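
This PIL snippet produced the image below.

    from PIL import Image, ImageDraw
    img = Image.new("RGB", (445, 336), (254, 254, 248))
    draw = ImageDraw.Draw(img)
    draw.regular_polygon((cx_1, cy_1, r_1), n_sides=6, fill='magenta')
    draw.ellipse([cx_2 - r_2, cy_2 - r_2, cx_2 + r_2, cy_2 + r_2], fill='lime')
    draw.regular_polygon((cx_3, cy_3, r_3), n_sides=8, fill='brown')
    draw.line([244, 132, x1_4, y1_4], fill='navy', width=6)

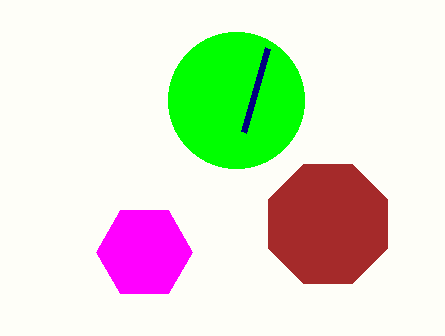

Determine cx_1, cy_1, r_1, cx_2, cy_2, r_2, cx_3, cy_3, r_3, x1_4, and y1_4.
cx_1 = 144; cy_1 = 252; r_1 = 48; cx_2 = 236; cy_2 = 100; r_2 = 68; cx_3 = 328; cy_3 = 224; r_3 = 64; x1_4 = 268; y1_4 = 48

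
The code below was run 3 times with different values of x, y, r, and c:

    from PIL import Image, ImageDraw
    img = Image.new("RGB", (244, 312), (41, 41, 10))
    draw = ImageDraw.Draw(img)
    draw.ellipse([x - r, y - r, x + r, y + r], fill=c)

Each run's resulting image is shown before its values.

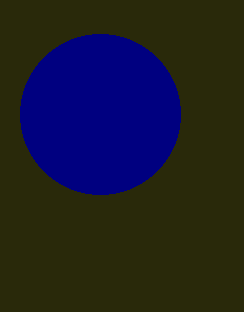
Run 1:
x = 100
y = 114
r = 80
c = 'navy'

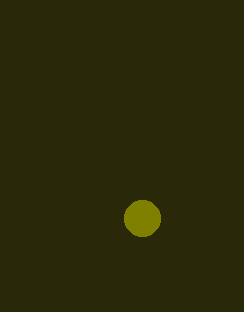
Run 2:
x = 142
y = 218
r = 18
c = 'olive'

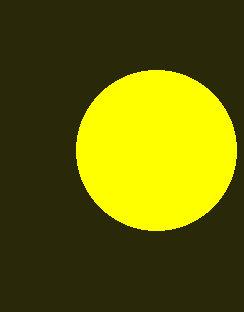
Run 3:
x = 156; y = 150; r = 80; c = 'yellow'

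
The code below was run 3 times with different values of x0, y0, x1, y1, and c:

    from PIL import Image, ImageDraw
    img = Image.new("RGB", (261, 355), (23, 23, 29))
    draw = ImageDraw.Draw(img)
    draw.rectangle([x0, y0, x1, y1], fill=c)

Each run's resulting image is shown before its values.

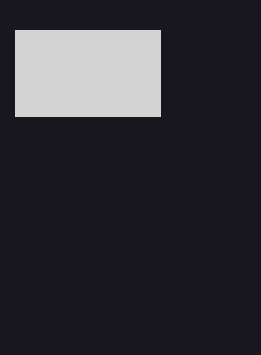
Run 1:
x0 = 15; y0 = 30; x1 = 160; y1 = 116; c = 'lightgray'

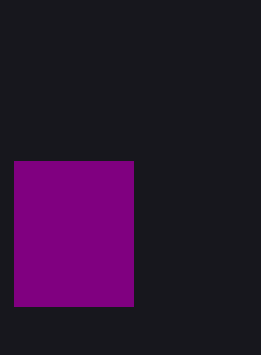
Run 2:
x0 = 14
y0 = 161
x1 = 133
y1 = 306
c = 'purple'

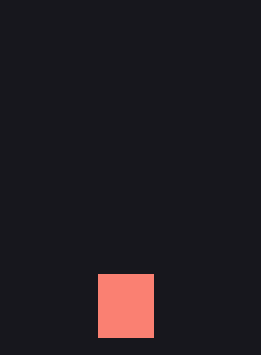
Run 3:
x0 = 98
y0 = 274
x1 = 153
y1 = 337
c = 'salmon'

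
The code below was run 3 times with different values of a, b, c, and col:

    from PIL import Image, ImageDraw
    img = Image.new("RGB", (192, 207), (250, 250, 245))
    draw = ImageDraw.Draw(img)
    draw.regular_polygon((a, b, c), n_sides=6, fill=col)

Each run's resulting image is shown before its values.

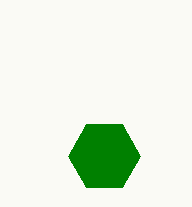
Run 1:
a = 104
b = 156
c = 36
col = 'green'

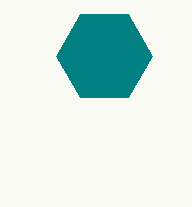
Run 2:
a = 104; b = 56; c = 48; col = 'teal'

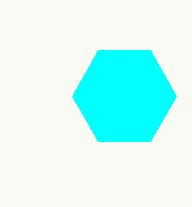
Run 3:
a = 124, b = 96, c = 52, col = 'cyan'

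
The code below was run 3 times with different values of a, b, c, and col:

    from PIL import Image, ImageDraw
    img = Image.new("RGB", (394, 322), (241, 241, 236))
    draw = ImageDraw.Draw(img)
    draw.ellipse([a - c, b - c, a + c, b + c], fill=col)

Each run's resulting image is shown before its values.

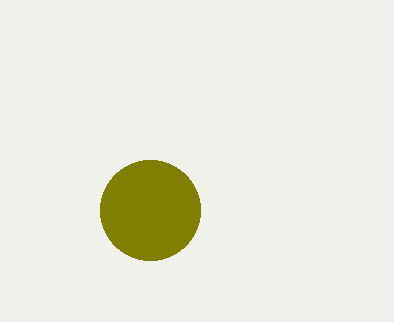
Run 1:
a = 150
b = 210
c = 50
col = 'olive'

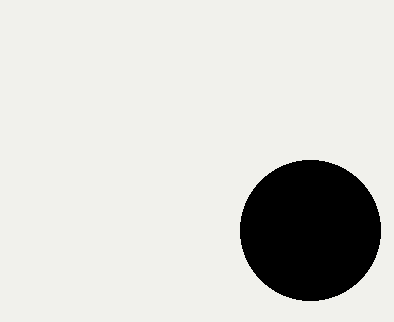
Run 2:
a = 310, b = 230, c = 70, col = 'black'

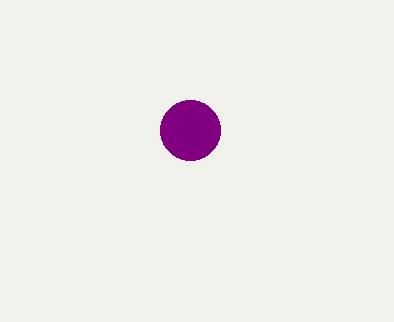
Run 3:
a = 190
b = 130
c = 30
col = 'purple'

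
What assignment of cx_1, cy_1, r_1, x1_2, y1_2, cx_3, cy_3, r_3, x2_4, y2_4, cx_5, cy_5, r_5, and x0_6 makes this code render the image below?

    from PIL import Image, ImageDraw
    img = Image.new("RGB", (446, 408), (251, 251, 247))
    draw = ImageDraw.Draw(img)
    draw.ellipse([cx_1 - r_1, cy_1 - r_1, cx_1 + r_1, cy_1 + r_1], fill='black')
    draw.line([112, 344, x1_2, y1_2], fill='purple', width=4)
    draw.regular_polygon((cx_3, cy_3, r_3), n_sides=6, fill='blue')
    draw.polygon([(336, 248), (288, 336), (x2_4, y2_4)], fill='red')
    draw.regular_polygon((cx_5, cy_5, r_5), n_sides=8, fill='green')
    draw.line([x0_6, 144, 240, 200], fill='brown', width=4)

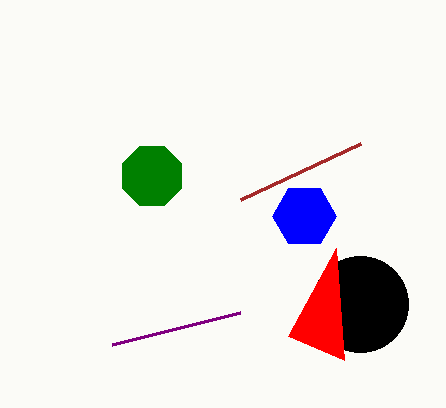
cx_1 = 360, cy_1 = 304, r_1 = 48, x1_2 = 240, y1_2 = 312, cx_3 = 304, cy_3 = 216, r_3 = 32, x2_4 = 344, y2_4 = 360, cx_5 = 152, cy_5 = 176, r_5 = 32, x0_6 = 360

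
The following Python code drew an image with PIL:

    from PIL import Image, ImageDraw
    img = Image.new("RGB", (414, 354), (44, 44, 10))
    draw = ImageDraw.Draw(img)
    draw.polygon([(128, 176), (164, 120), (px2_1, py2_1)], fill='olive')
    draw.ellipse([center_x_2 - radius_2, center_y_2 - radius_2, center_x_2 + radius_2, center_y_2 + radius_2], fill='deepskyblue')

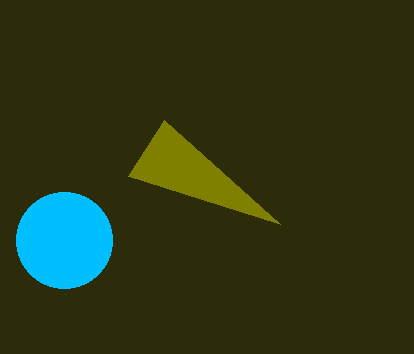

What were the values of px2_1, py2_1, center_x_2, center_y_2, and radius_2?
px2_1 = 280, py2_1 = 224, center_x_2 = 64, center_y_2 = 240, radius_2 = 48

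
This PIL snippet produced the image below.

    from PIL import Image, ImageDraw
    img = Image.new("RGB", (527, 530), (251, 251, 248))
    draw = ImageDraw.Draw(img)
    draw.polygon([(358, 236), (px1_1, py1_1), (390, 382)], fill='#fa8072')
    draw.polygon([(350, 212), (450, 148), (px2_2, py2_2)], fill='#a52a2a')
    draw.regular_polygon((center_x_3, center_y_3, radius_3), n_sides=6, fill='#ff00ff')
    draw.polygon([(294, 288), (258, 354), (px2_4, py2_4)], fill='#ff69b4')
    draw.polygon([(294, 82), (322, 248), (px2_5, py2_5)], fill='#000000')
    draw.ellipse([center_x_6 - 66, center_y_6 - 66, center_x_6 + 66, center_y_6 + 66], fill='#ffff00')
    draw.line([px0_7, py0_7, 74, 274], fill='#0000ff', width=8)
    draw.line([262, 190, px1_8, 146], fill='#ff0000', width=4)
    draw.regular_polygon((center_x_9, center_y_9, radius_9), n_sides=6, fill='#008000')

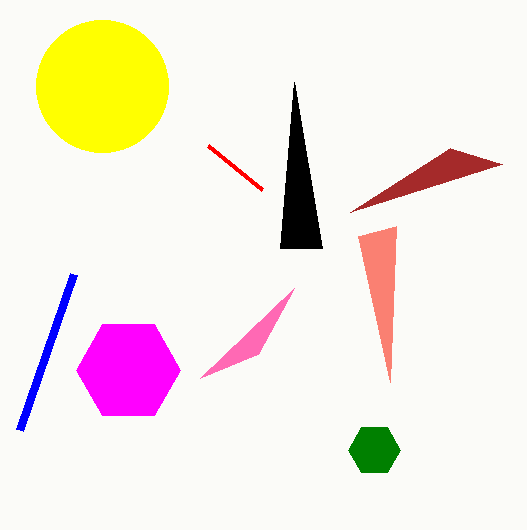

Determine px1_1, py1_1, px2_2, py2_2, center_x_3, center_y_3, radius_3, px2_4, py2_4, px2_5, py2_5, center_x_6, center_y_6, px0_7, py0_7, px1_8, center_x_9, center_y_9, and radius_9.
px1_1 = 396; py1_1 = 226; px2_2 = 502; py2_2 = 164; center_x_3 = 128; center_y_3 = 370; radius_3 = 52; px2_4 = 200; py2_4 = 378; px2_5 = 280; py2_5 = 248; center_x_6 = 102; center_y_6 = 86; px0_7 = 20; py0_7 = 430; px1_8 = 208; center_x_9 = 374; center_y_9 = 450; radius_9 = 26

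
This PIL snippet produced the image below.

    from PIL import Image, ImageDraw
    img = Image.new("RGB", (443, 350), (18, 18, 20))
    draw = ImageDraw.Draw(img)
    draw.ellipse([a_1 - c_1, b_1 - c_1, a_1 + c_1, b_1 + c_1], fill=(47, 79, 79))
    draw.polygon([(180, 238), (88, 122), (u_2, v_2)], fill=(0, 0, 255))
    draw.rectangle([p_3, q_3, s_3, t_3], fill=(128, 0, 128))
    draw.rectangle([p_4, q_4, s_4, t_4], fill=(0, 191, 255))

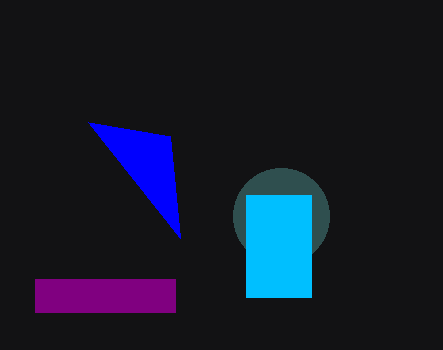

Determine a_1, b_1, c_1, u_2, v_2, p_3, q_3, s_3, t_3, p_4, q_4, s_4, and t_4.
a_1 = 281; b_1 = 216; c_1 = 48; u_2 = 170; v_2 = 136; p_3 = 35; q_3 = 279; s_3 = 175; t_3 = 312; p_4 = 246; q_4 = 195; s_4 = 311; t_4 = 297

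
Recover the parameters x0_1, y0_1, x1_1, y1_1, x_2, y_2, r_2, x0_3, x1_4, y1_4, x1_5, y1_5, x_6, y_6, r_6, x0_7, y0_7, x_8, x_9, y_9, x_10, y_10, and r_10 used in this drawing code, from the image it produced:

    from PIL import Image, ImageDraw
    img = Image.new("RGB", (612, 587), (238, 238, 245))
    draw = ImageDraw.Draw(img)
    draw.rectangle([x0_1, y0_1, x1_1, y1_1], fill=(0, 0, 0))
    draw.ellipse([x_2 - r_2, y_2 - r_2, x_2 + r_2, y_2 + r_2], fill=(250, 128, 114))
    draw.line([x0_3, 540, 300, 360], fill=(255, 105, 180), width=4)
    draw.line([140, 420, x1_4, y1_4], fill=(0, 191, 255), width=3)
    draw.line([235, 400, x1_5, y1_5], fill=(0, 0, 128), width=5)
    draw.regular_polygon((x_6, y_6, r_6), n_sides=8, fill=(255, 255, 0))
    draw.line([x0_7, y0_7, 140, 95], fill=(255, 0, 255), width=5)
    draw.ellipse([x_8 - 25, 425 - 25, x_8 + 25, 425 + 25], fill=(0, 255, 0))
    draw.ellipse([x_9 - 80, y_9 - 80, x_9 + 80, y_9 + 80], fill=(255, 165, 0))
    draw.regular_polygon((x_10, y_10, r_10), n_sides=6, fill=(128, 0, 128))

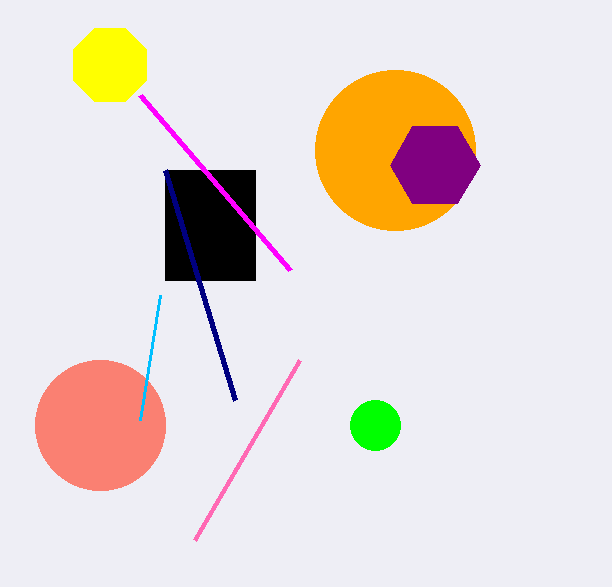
x0_1 = 165
y0_1 = 170
x1_1 = 255
y1_1 = 280
x_2 = 100
y_2 = 425
r_2 = 65
x0_3 = 195
x1_4 = 160
y1_4 = 295
x1_5 = 165
y1_5 = 170
x_6 = 110
y_6 = 65
r_6 = 40
x0_7 = 290
y0_7 = 270
x_8 = 375
x_9 = 395
y_9 = 150
x_10 = 435
y_10 = 165
r_10 = 45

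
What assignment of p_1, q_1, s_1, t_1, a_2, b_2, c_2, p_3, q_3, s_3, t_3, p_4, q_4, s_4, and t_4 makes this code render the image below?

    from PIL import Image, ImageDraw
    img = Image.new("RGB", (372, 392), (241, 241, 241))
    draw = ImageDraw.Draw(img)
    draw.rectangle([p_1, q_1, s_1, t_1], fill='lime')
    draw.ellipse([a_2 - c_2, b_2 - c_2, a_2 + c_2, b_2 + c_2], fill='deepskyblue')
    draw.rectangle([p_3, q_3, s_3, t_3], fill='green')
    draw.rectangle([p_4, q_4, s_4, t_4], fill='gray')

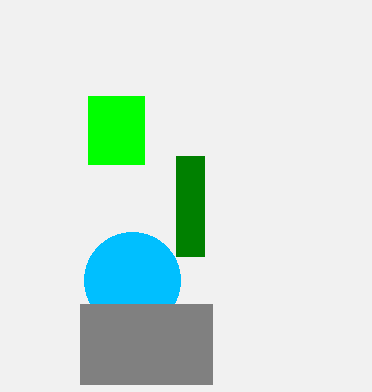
p_1 = 88, q_1 = 96, s_1 = 144, t_1 = 164, a_2 = 132, b_2 = 280, c_2 = 48, p_3 = 176, q_3 = 156, s_3 = 204, t_3 = 256, p_4 = 80, q_4 = 304, s_4 = 212, t_4 = 384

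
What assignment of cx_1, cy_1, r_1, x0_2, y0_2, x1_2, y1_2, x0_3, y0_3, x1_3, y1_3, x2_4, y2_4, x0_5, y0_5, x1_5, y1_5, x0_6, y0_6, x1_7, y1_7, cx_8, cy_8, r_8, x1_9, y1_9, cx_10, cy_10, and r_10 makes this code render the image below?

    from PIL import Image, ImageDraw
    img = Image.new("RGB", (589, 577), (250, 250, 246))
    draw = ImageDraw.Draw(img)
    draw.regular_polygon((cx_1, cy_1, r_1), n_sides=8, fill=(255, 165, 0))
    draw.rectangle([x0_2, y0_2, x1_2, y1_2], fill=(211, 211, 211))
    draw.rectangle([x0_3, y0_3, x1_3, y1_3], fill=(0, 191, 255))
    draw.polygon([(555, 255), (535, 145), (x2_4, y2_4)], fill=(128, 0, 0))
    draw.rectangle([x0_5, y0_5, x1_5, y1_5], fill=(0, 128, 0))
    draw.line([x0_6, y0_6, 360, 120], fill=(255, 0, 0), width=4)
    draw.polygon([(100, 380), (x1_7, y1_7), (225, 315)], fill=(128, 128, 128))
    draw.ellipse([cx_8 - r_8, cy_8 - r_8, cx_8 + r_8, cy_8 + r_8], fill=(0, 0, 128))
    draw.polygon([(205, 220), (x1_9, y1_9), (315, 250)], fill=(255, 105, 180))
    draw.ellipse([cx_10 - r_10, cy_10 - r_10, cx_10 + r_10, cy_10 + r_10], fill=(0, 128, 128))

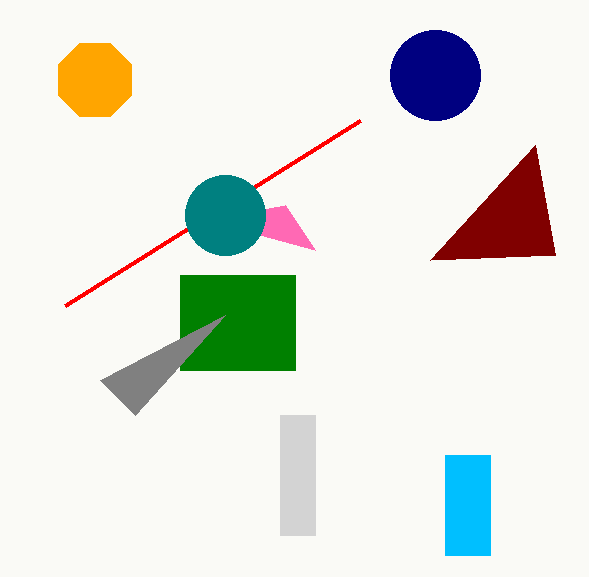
cx_1 = 95, cy_1 = 80, r_1 = 40, x0_2 = 280, y0_2 = 415, x1_2 = 315, y1_2 = 535, x0_3 = 445, y0_3 = 455, x1_3 = 490, y1_3 = 555, x2_4 = 430, y2_4 = 260, x0_5 = 180, y0_5 = 275, x1_5 = 295, y1_5 = 370, x0_6 = 65, y0_6 = 305, x1_7 = 135, y1_7 = 415, cx_8 = 435, cy_8 = 75, r_8 = 45, x1_9 = 285, y1_9 = 205, cx_10 = 225, cy_10 = 215, r_10 = 40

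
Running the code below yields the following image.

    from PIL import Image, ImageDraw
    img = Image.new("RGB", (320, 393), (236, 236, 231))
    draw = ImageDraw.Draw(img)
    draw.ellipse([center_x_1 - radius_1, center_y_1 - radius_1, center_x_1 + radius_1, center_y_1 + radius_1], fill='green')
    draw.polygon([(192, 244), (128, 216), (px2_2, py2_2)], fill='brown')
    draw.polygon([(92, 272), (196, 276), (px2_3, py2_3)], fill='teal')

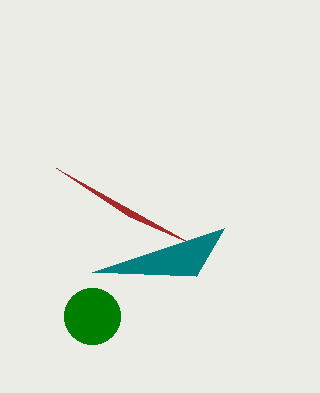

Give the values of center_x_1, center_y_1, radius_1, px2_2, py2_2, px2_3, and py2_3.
center_x_1 = 92; center_y_1 = 316; radius_1 = 28; px2_2 = 56; py2_2 = 168; px2_3 = 224; py2_3 = 228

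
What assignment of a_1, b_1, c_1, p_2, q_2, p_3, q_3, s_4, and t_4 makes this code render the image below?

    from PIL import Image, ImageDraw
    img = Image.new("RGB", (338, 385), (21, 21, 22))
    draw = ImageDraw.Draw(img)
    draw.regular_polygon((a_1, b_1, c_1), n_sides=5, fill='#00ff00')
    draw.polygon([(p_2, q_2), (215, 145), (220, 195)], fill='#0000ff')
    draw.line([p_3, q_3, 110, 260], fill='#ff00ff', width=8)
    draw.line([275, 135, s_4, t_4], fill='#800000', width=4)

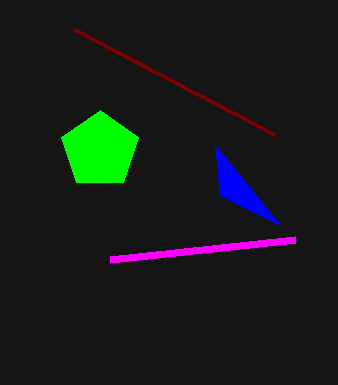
a_1 = 100
b_1 = 150
c_1 = 40
p_2 = 280
q_2 = 225
p_3 = 295
q_3 = 240
s_4 = 75
t_4 = 30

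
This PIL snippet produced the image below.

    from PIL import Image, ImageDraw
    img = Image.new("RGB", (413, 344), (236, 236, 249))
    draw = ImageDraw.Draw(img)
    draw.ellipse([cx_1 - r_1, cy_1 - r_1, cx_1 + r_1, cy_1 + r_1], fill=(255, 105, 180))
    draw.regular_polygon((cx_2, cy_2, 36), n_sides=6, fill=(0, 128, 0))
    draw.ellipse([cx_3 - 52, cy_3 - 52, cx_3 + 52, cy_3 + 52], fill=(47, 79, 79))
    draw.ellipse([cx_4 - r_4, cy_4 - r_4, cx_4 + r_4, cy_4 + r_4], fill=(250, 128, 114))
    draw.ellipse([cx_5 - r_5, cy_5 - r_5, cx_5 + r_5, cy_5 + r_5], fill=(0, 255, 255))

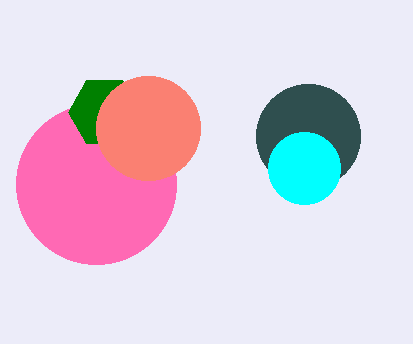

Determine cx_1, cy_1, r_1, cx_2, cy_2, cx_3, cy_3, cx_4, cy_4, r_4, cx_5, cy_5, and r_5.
cx_1 = 96; cy_1 = 184; r_1 = 80; cx_2 = 104; cy_2 = 112; cx_3 = 308; cy_3 = 136; cx_4 = 148; cy_4 = 128; r_4 = 52; cx_5 = 304; cy_5 = 168; r_5 = 36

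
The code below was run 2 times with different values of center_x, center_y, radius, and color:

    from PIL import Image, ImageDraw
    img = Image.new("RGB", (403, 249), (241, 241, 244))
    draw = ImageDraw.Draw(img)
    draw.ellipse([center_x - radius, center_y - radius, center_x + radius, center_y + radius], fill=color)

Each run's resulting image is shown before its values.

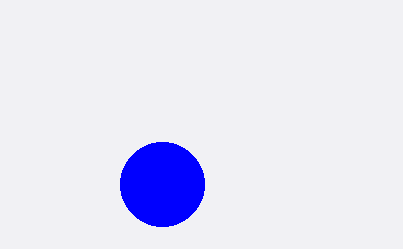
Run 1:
center_x = 162
center_y = 184
radius = 42
color = 'blue'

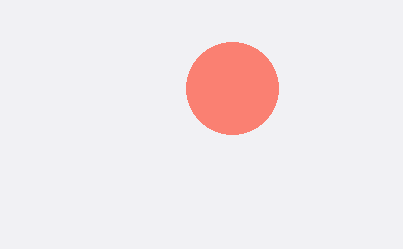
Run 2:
center_x = 232
center_y = 88
radius = 46
color = 'salmon'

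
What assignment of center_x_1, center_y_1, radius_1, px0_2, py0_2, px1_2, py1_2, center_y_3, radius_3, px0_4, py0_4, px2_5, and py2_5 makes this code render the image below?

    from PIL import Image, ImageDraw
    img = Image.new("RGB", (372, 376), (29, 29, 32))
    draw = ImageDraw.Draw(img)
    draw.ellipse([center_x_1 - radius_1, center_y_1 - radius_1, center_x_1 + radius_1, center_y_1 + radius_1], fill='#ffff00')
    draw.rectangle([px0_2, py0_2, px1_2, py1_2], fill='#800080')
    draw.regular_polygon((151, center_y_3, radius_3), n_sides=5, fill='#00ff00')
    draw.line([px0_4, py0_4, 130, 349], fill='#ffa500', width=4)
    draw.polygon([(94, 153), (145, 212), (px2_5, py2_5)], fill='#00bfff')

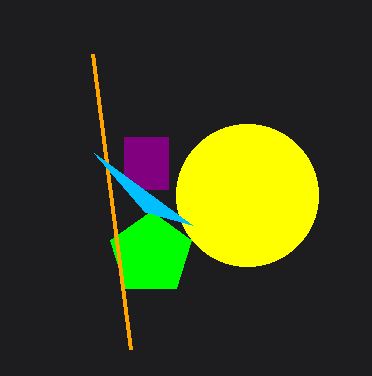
center_x_1 = 247, center_y_1 = 195, radius_1 = 71, px0_2 = 124, py0_2 = 137, px1_2 = 168, py1_2 = 189, center_y_3 = 254, radius_3 = 43, px0_4 = 92, py0_4 = 54, px2_5 = 192, py2_5 = 225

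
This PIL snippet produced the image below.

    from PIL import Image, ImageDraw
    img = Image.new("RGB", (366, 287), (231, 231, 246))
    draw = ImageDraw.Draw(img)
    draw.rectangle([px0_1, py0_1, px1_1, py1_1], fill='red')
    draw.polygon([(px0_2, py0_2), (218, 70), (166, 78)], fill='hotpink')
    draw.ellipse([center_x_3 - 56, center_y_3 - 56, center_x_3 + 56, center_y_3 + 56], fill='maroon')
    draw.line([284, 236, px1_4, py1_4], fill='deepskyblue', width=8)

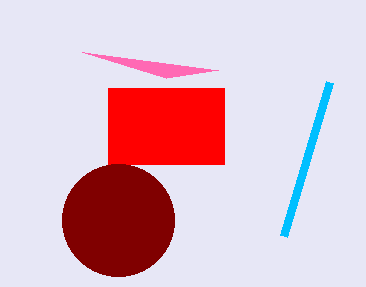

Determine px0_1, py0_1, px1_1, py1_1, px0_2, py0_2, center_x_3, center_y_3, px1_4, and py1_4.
px0_1 = 108, py0_1 = 88, px1_1 = 224, py1_1 = 164, px0_2 = 82, py0_2 = 52, center_x_3 = 118, center_y_3 = 220, px1_4 = 330, py1_4 = 82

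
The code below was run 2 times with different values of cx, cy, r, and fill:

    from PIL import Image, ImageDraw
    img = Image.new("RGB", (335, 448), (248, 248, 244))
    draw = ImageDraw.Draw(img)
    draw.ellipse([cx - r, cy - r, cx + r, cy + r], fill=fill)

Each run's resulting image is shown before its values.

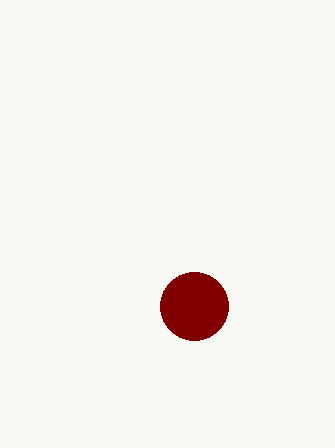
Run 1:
cx = 194; cy = 306; r = 34; fill = 'maroon'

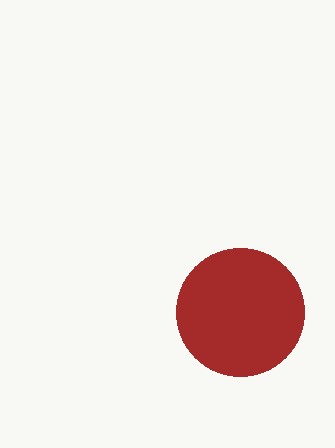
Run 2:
cx = 240, cy = 312, r = 64, fill = 'brown'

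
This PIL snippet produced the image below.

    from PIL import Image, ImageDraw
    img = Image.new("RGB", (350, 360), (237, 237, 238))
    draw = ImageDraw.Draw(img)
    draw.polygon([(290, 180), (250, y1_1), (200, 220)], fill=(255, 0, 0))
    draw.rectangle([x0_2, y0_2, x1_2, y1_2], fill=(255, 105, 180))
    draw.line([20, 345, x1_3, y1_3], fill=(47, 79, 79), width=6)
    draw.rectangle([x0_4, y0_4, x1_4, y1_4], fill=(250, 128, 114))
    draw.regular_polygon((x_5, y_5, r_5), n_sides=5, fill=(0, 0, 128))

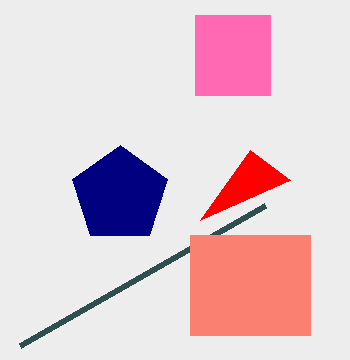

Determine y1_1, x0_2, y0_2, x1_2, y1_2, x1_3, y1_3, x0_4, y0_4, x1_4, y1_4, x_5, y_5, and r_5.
y1_1 = 150
x0_2 = 195
y0_2 = 15
x1_2 = 270
y1_2 = 95
x1_3 = 265
y1_3 = 205
x0_4 = 190
y0_4 = 235
x1_4 = 310
y1_4 = 335
x_5 = 120
y_5 = 195
r_5 = 50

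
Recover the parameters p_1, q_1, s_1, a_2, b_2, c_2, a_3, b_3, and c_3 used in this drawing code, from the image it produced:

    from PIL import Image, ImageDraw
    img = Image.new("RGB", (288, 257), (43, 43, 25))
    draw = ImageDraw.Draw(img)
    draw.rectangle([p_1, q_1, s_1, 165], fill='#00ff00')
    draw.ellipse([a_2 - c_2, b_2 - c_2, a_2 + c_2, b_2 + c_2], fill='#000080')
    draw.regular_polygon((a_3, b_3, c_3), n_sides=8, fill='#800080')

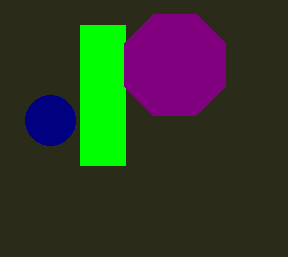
p_1 = 80, q_1 = 25, s_1 = 125, a_2 = 50, b_2 = 120, c_2 = 25, a_3 = 175, b_3 = 65, c_3 = 55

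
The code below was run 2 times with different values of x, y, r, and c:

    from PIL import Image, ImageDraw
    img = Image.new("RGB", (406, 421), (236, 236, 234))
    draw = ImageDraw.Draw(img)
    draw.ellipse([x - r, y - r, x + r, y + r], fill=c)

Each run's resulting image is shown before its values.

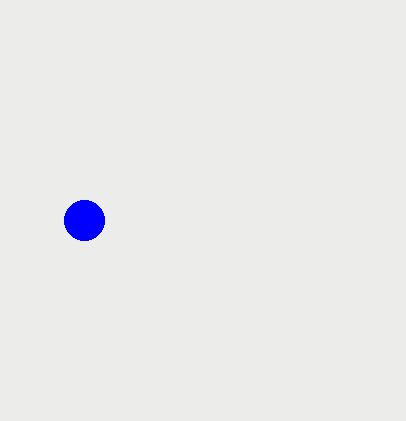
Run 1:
x = 84
y = 220
r = 20
c = 'blue'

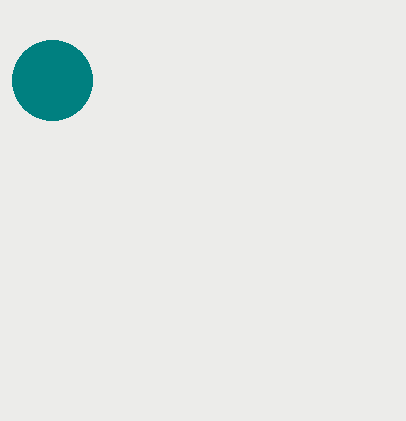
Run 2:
x = 52
y = 80
r = 40
c = 'teal'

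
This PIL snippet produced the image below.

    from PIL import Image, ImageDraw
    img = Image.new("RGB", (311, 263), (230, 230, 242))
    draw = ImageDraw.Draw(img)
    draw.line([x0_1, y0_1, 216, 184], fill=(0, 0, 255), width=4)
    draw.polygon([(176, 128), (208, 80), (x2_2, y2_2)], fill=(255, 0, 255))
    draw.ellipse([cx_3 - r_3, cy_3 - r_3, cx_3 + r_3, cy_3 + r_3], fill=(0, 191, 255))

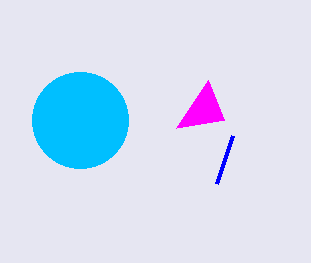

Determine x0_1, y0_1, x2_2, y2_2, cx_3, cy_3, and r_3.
x0_1 = 232, y0_1 = 136, x2_2 = 224, y2_2 = 120, cx_3 = 80, cy_3 = 120, r_3 = 48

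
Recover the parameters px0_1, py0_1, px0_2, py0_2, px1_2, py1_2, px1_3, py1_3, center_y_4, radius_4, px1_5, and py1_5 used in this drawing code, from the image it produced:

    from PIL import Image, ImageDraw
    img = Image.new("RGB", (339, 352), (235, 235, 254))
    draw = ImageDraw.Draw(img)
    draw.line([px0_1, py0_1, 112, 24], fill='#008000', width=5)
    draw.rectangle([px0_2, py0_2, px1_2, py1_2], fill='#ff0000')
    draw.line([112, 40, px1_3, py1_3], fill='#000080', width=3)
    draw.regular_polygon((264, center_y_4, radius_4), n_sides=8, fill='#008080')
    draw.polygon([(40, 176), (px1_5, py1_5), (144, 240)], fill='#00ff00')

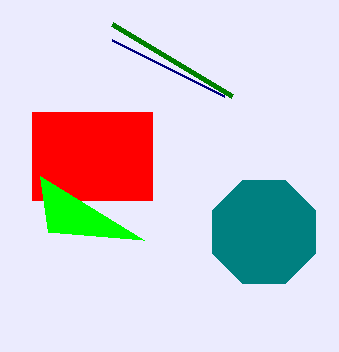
px0_1 = 232
py0_1 = 96
px0_2 = 32
py0_2 = 112
px1_2 = 152
py1_2 = 200
px1_3 = 224
py1_3 = 96
center_y_4 = 232
radius_4 = 56
px1_5 = 48
py1_5 = 232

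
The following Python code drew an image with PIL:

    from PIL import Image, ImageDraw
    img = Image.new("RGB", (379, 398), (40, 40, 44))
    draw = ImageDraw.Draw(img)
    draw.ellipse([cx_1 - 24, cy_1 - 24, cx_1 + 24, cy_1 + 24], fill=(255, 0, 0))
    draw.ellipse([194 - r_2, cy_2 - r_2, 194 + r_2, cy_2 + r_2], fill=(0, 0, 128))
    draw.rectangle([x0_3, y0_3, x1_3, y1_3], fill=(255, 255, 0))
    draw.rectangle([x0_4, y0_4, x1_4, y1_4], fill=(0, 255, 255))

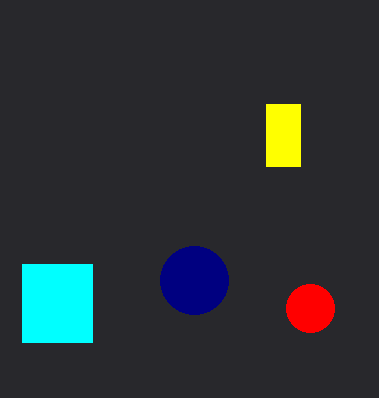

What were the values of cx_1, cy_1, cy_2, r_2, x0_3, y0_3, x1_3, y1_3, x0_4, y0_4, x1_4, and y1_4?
cx_1 = 310, cy_1 = 308, cy_2 = 280, r_2 = 34, x0_3 = 266, y0_3 = 104, x1_3 = 300, y1_3 = 166, x0_4 = 22, y0_4 = 264, x1_4 = 92, y1_4 = 342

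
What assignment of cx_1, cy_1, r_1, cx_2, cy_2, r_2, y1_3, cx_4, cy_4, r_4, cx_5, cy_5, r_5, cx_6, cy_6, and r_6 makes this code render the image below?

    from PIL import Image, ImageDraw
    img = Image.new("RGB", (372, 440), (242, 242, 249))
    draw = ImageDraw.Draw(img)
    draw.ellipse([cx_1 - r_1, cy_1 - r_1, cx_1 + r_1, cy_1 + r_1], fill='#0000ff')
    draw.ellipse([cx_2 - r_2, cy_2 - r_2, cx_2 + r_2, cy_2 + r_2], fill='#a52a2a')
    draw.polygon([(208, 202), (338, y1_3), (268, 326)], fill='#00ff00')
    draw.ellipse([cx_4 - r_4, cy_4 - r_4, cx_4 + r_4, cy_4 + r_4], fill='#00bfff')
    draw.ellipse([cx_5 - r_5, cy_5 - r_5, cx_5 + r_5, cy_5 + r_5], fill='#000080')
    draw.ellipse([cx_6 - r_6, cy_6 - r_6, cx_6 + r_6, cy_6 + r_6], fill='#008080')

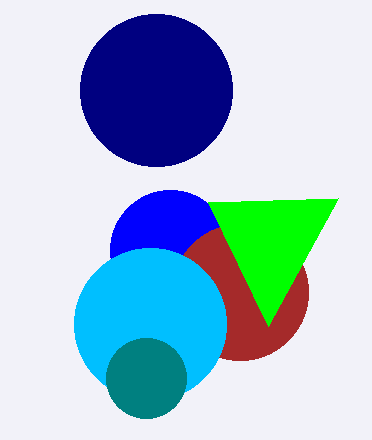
cx_1 = 170; cy_1 = 250; r_1 = 60; cx_2 = 240; cy_2 = 292; r_2 = 68; y1_3 = 198; cx_4 = 150; cy_4 = 324; r_4 = 76; cx_5 = 156; cy_5 = 90; r_5 = 76; cx_6 = 146; cy_6 = 378; r_6 = 40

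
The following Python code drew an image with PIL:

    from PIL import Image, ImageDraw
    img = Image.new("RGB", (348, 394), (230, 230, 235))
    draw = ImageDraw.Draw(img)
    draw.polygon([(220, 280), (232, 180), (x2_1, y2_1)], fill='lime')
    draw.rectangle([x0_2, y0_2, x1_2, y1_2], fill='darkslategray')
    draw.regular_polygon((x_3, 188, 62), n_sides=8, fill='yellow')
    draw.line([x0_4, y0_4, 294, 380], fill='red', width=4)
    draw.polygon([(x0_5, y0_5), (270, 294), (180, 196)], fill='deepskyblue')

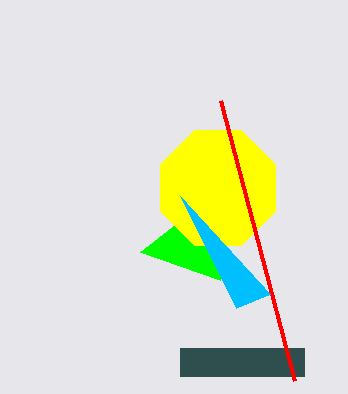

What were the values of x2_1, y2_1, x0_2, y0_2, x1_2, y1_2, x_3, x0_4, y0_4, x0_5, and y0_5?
x2_1 = 140
y2_1 = 252
x0_2 = 180
y0_2 = 348
x1_2 = 304
y1_2 = 376
x_3 = 218
x0_4 = 220
y0_4 = 100
x0_5 = 236
y0_5 = 308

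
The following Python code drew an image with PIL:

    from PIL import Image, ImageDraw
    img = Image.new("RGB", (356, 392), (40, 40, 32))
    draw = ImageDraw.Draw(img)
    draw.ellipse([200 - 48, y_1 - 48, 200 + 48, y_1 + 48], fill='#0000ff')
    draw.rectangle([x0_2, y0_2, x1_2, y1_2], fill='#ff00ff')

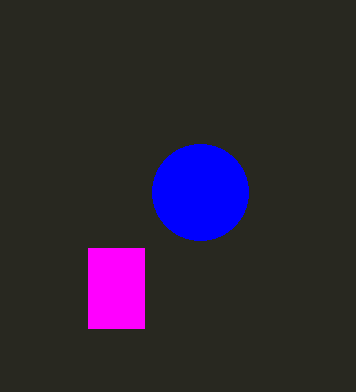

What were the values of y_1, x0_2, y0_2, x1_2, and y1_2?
y_1 = 192, x0_2 = 88, y0_2 = 248, x1_2 = 144, y1_2 = 328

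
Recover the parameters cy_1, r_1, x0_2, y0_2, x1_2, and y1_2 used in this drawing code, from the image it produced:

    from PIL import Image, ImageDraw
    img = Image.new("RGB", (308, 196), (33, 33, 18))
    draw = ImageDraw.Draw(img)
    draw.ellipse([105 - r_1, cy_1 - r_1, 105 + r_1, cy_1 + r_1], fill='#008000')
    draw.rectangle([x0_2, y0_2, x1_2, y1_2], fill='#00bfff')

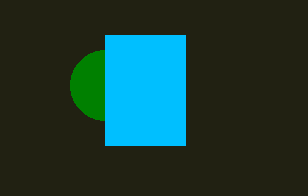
cy_1 = 85, r_1 = 35, x0_2 = 105, y0_2 = 35, x1_2 = 185, y1_2 = 145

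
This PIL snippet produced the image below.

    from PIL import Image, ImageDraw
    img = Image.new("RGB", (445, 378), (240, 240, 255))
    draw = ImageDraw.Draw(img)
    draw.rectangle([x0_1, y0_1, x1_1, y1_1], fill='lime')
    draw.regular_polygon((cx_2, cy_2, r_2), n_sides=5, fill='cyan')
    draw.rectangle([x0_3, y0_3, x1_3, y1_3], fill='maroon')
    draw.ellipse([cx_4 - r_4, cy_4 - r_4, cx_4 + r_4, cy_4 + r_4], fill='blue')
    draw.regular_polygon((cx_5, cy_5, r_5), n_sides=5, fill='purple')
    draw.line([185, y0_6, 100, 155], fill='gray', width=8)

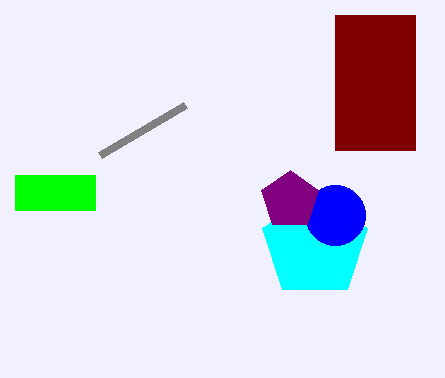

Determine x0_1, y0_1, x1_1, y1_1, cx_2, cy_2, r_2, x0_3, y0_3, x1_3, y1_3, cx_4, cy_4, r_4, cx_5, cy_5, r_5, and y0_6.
x0_1 = 15, y0_1 = 175, x1_1 = 95, y1_1 = 210, cx_2 = 315, cy_2 = 245, r_2 = 55, x0_3 = 335, y0_3 = 15, x1_3 = 415, y1_3 = 150, cx_4 = 335, cy_4 = 215, r_4 = 30, cx_5 = 290, cy_5 = 200, r_5 = 30, y0_6 = 105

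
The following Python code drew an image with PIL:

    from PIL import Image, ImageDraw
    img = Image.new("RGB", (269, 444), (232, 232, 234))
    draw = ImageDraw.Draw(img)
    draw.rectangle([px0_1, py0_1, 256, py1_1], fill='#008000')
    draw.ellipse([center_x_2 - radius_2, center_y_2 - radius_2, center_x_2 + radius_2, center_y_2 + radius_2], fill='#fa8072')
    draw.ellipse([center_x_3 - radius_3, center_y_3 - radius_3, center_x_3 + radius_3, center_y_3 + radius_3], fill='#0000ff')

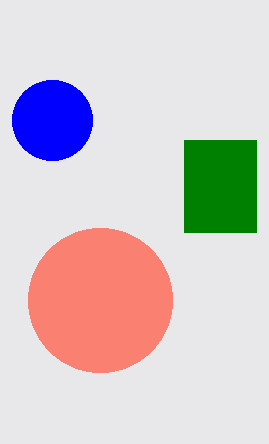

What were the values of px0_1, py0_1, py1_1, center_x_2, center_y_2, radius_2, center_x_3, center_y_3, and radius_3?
px0_1 = 184
py0_1 = 140
py1_1 = 232
center_x_2 = 100
center_y_2 = 300
radius_2 = 72
center_x_3 = 52
center_y_3 = 120
radius_3 = 40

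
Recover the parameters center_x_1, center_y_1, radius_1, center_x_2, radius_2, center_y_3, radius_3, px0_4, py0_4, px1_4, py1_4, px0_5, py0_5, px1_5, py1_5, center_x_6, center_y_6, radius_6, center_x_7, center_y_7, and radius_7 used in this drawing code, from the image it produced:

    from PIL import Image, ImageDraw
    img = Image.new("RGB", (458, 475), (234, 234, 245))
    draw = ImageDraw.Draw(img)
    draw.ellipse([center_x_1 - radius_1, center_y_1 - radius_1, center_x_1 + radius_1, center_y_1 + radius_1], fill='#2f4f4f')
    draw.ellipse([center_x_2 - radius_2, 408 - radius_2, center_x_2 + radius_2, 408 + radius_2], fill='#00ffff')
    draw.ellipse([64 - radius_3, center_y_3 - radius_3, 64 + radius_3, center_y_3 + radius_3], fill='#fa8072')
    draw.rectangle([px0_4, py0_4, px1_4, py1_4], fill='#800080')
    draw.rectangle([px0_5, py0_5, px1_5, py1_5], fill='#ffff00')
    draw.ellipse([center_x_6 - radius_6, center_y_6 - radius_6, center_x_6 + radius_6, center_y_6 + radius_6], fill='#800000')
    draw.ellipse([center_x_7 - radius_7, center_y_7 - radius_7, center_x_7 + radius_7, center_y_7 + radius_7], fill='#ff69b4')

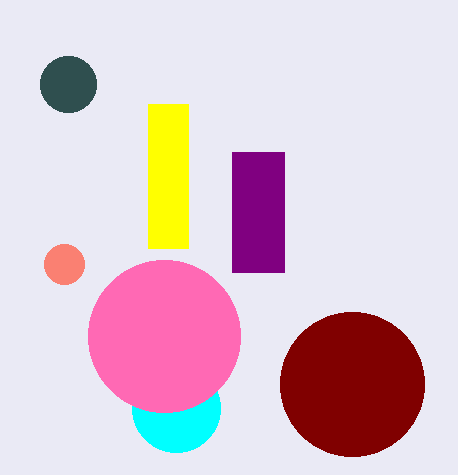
center_x_1 = 68; center_y_1 = 84; radius_1 = 28; center_x_2 = 176; radius_2 = 44; center_y_3 = 264; radius_3 = 20; px0_4 = 232; py0_4 = 152; px1_4 = 284; py1_4 = 272; px0_5 = 148; py0_5 = 104; px1_5 = 188; py1_5 = 248; center_x_6 = 352; center_y_6 = 384; radius_6 = 72; center_x_7 = 164; center_y_7 = 336; radius_7 = 76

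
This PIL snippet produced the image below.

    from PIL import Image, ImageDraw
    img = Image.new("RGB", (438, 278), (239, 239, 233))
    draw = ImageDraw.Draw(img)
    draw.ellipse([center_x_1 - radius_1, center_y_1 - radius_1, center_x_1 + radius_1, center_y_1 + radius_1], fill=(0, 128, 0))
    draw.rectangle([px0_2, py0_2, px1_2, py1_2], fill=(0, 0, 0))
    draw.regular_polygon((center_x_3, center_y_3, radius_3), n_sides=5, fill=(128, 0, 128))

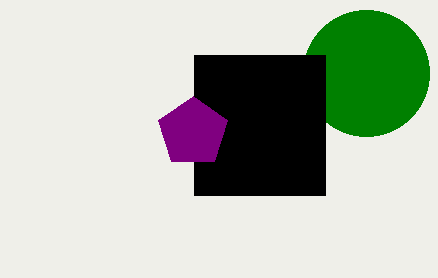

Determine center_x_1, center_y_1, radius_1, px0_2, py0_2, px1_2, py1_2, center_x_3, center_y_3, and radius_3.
center_x_1 = 366
center_y_1 = 73
radius_1 = 63
px0_2 = 194
py0_2 = 55
px1_2 = 325
py1_2 = 195
center_x_3 = 193
center_y_3 = 132
radius_3 = 36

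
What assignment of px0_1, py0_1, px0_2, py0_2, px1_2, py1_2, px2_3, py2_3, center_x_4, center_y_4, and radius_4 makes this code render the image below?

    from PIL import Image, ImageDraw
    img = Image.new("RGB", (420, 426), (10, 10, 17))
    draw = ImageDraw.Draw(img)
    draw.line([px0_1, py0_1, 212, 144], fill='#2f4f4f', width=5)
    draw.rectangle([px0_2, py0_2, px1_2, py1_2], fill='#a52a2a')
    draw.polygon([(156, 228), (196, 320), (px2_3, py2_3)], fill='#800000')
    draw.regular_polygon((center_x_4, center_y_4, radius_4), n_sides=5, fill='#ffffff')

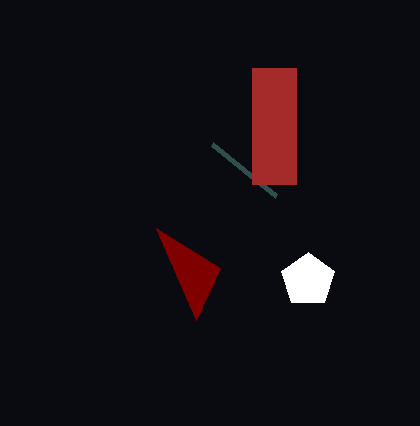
px0_1 = 276, py0_1 = 196, px0_2 = 252, py0_2 = 68, px1_2 = 296, py1_2 = 184, px2_3 = 220, py2_3 = 268, center_x_4 = 308, center_y_4 = 280, radius_4 = 28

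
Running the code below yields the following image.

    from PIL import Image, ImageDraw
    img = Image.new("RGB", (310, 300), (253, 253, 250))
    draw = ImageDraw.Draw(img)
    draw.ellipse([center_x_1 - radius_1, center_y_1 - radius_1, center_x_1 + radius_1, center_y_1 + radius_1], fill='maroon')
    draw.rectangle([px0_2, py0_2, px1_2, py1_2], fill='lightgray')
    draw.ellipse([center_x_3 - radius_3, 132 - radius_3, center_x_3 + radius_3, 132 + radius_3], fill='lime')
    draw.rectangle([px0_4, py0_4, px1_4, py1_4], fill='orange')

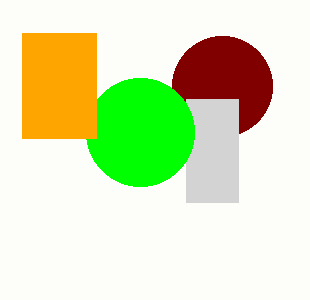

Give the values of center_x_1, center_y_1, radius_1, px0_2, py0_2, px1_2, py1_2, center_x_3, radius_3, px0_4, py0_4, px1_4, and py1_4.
center_x_1 = 222
center_y_1 = 86
radius_1 = 50
px0_2 = 186
py0_2 = 99
px1_2 = 238
py1_2 = 202
center_x_3 = 140
radius_3 = 54
px0_4 = 22
py0_4 = 33
px1_4 = 96
py1_4 = 138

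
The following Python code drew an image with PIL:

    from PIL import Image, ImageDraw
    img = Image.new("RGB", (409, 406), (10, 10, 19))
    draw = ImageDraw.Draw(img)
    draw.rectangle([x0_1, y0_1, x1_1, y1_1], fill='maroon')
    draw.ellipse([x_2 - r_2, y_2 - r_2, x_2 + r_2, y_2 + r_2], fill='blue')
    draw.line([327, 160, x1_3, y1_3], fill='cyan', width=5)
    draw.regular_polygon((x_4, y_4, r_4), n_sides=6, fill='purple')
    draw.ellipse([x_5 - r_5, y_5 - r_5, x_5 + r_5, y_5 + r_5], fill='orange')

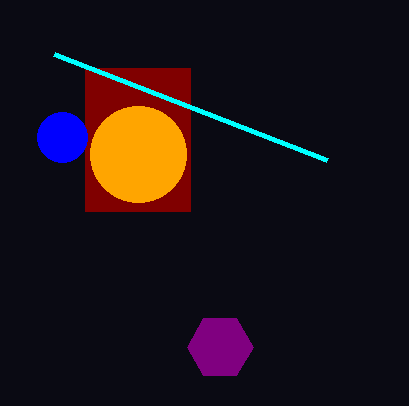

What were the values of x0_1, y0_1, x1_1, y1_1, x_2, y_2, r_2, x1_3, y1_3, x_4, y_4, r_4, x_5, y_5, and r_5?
x0_1 = 85, y0_1 = 68, x1_1 = 190, y1_1 = 211, x_2 = 62, y_2 = 137, r_2 = 25, x1_3 = 54, y1_3 = 54, x_4 = 220, y_4 = 347, r_4 = 33, x_5 = 138, y_5 = 154, r_5 = 48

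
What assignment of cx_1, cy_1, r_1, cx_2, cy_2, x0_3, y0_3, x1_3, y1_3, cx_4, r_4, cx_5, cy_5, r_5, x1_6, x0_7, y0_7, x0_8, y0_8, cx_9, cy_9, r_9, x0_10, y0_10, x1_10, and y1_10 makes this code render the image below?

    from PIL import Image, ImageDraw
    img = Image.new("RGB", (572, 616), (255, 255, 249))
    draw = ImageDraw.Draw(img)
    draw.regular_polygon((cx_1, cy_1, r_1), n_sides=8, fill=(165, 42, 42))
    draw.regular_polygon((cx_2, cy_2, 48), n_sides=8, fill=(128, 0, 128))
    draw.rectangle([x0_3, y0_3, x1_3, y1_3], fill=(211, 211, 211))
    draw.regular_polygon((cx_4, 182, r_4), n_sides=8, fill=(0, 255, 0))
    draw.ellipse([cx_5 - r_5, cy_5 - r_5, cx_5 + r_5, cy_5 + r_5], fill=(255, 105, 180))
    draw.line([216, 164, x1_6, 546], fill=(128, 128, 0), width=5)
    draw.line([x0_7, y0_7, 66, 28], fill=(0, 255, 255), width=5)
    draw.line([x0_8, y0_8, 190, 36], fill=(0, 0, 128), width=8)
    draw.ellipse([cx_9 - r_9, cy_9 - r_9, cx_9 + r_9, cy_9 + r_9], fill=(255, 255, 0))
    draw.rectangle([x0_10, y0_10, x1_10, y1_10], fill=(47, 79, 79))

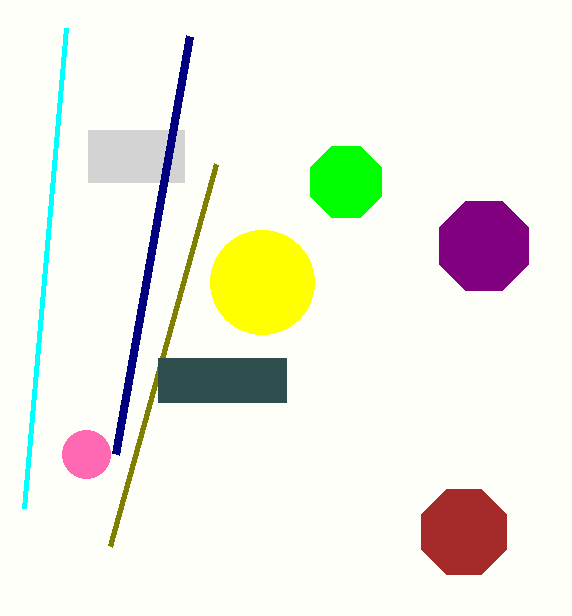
cx_1 = 464
cy_1 = 532
r_1 = 46
cx_2 = 484
cy_2 = 246
x0_3 = 88
y0_3 = 130
x1_3 = 184
y1_3 = 182
cx_4 = 346
r_4 = 38
cx_5 = 86
cy_5 = 454
r_5 = 24
x1_6 = 110
x0_7 = 24
y0_7 = 508
x0_8 = 116
y0_8 = 454
cx_9 = 262
cy_9 = 282
r_9 = 52
x0_10 = 158
y0_10 = 358
x1_10 = 286
y1_10 = 402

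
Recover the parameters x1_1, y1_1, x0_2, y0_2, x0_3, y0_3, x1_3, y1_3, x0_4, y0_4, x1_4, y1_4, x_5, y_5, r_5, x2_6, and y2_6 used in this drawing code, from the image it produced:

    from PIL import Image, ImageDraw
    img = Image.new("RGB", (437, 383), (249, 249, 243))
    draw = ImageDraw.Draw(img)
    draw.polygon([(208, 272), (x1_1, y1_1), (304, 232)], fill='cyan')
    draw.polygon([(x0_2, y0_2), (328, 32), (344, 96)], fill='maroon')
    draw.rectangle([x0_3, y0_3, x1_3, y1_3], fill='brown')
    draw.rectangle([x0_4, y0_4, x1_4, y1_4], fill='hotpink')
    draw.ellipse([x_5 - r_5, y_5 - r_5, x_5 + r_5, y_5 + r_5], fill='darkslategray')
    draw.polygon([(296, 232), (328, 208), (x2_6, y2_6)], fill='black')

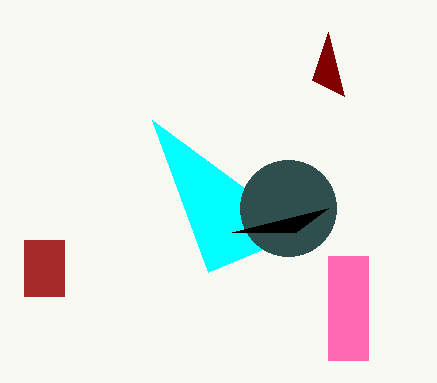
x1_1 = 152
y1_1 = 120
x0_2 = 312
y0_2 = 80
x0_3 = 24
y0_3 = 240
x1_3 = 64
y1_3 = 296
x0_4 = 328
y0_4 = 256
x1_4 = 368
y1_4 = 360
x_5 = 288
y_5 = 208
r_5 = 48
x2_6 = 232
y2_6 = 232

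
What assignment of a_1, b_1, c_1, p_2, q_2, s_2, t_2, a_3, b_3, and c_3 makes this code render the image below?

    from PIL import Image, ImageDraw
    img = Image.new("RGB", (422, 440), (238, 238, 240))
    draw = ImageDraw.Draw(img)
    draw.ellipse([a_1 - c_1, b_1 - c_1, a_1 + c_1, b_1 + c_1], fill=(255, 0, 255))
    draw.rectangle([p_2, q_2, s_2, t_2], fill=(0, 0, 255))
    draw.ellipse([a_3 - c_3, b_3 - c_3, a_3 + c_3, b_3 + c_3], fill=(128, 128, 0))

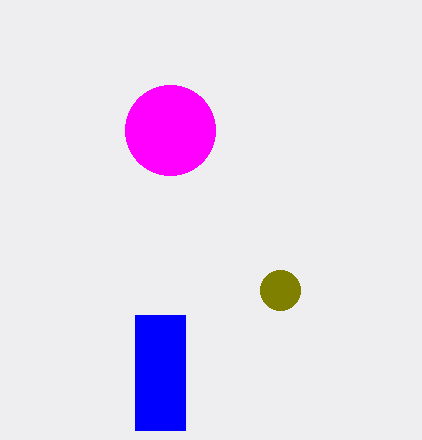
a_1 = 170, b_1 = 130, c_1 = 45, p_2 = 135, q_2 = 315, s_2 = 185, t_2 = 430, a_3 = 280, b_3 = 290, c_3 = 20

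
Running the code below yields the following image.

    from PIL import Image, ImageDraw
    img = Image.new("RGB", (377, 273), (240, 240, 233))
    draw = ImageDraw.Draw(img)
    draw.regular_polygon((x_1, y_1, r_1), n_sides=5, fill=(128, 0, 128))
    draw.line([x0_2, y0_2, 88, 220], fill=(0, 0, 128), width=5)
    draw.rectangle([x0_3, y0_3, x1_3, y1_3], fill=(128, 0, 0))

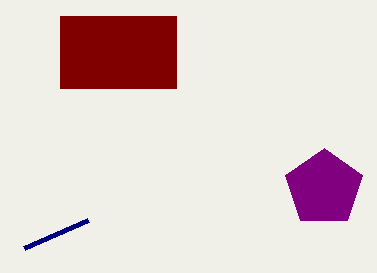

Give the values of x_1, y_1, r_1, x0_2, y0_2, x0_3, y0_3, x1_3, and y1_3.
x_1 = 324
y_1 = 188
r_1 = 40
x0_2 = 24
y0_2 = 248
x0_3 = 60
y0_3 = 16
x1_3 = 176
y1_3 = 88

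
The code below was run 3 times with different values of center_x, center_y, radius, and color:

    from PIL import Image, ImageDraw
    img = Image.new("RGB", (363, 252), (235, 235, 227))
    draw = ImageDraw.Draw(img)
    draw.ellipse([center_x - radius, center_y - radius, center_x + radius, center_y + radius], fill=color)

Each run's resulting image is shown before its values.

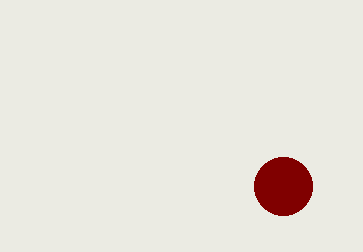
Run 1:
center_x = 283; center_y = 186; radius = 29; color = 'maroon'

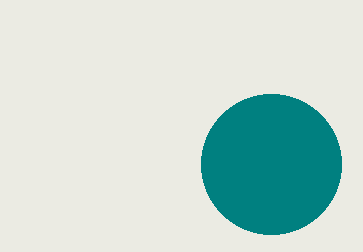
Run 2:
center_x = 271
center_y = 164
radius = 70
color = 'teal'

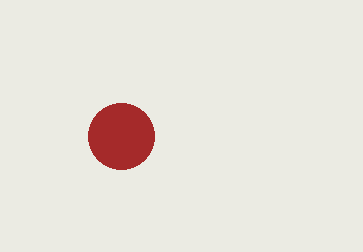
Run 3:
center_x = 121, center_y = 136, radius = 33, color = 'brown'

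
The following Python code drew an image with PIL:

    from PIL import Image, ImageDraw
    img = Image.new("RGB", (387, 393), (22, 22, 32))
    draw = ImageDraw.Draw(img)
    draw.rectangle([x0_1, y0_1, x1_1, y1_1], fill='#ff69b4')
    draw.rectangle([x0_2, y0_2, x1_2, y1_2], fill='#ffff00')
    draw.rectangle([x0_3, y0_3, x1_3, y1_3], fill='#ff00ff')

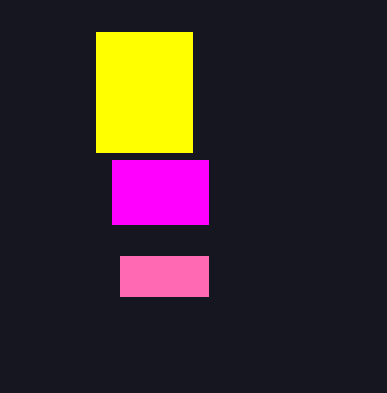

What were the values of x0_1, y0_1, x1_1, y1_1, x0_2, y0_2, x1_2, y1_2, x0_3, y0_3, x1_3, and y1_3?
x0_1 = 120, y0_1 = 256, x1_1 = 208, y1_1 = 296, x0_2 = 96, y0_2 = 32, x1_2 = 192, y1_2 = 152, x0_3 = 112, y0_3 = 160, x1_3 = 208, y1_3 = 224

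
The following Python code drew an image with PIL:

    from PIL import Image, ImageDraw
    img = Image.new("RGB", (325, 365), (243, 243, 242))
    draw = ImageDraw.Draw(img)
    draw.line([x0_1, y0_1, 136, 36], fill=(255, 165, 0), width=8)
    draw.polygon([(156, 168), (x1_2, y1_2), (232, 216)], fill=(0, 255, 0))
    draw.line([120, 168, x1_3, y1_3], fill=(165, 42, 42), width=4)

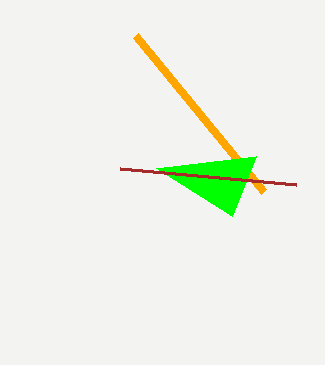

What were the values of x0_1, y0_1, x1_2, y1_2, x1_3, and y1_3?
x0_1 = 264
y0_1 = 192
x1_2 = 256
y1_2 = 156
x1_3 = 296
y1_3 = 184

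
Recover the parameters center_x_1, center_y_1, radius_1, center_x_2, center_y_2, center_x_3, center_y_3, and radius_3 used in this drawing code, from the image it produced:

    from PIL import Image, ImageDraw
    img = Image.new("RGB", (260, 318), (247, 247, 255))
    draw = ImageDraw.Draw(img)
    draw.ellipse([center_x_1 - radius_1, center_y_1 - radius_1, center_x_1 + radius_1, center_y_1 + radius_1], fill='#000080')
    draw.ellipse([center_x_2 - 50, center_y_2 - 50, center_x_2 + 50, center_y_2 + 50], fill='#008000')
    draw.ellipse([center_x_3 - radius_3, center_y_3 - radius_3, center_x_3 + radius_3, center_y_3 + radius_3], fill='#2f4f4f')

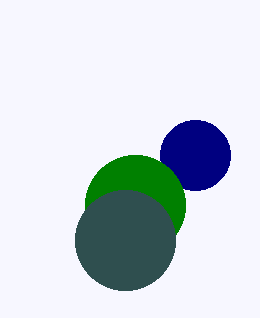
center_x_1 = 195, center_y_1 = 155, radius_1 = 35, center_x_2 = 135, center_y_2 = 205, center_x_3 = 125, center_y_3 = 240, radius_3 = 50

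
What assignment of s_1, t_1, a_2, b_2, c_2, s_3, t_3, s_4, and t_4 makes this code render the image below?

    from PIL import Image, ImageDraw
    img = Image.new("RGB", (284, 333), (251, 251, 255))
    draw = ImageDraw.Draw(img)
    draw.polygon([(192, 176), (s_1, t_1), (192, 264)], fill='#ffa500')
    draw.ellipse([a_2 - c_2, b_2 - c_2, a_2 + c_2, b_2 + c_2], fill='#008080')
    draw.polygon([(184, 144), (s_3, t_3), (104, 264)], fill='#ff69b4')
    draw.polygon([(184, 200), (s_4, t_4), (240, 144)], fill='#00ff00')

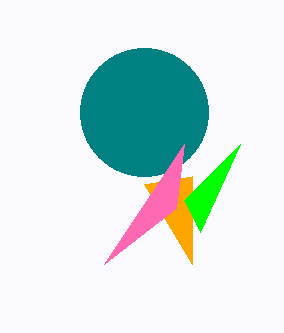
s_1 = 144
t_1 = 184
a_2 = 144
b_2 = 112
c_2 = 64
s_3 = 176
t_3 = 208
s_4 = 200
t_4 = 232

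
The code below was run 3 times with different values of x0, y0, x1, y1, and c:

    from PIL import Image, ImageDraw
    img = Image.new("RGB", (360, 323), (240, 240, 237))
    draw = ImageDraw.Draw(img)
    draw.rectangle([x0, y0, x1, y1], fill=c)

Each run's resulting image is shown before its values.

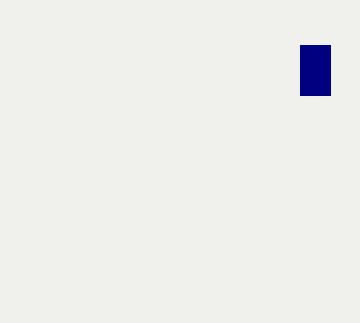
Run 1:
x0 = 300
y0 = 45
x1 = 330
y1 = 95
c = 'navy'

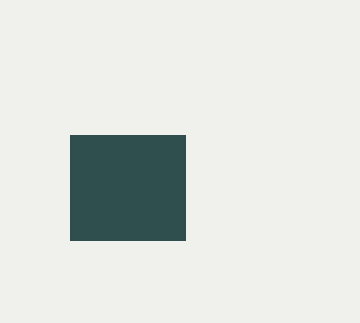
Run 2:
x0 = 70, y0 = 135, x1 = 185, y1 = 240, c = 'darkslategray'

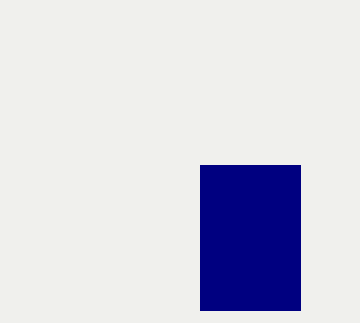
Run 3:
x0 = 200, y0 = 165, x1 = 300, y1 = 310, c = 'navy'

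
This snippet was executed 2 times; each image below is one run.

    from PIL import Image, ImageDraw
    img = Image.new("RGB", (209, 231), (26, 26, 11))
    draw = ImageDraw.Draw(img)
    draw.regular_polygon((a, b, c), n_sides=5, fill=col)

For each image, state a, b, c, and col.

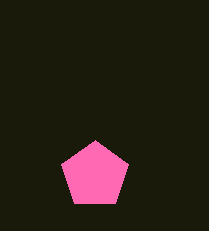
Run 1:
a = 95, b = 175, c = 35, col = 'hotpink'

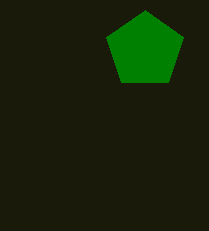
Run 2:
a = 145
b = 50
c = 40
col = 'green'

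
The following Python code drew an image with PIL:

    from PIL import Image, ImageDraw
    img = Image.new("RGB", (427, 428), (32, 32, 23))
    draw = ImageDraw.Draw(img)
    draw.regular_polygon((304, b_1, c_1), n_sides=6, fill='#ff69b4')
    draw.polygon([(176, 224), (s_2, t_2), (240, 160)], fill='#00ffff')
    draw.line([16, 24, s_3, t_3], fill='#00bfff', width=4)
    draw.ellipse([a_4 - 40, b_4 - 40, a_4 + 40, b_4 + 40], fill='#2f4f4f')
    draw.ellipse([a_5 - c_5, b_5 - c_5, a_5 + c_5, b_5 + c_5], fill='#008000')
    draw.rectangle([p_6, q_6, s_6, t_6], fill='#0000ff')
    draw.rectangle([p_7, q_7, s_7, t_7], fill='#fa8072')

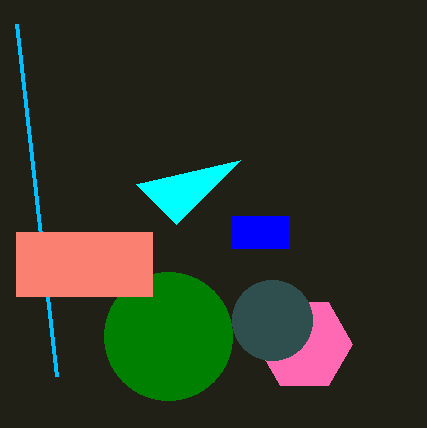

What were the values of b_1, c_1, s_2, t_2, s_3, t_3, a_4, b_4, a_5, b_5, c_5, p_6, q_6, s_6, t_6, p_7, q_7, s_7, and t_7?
b_1 = 344; c_1 = 48; s_2 = 136; t_2 = 184; s_3 = 56; t_3 = 376; a_4 = 272; b_4 = 320; a_5 = 168; b_5 = 336; c_5 = 64; p_6 = 232; q_6 = 216; s_6 = 288; t_6 = 248; p_7 = 16; q_7 = 232; s_7 = 152; t_7 = 296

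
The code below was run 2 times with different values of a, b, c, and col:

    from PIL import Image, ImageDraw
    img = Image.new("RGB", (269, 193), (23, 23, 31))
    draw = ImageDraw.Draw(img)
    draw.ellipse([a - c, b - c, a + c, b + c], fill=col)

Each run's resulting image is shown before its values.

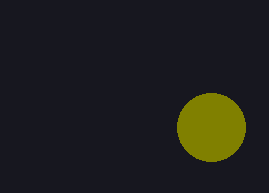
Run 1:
a = 211, b = 127, c = 34, col = 'olive'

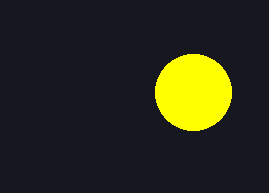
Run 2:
a = 193, b = 92, c = 38, col = 'yellow'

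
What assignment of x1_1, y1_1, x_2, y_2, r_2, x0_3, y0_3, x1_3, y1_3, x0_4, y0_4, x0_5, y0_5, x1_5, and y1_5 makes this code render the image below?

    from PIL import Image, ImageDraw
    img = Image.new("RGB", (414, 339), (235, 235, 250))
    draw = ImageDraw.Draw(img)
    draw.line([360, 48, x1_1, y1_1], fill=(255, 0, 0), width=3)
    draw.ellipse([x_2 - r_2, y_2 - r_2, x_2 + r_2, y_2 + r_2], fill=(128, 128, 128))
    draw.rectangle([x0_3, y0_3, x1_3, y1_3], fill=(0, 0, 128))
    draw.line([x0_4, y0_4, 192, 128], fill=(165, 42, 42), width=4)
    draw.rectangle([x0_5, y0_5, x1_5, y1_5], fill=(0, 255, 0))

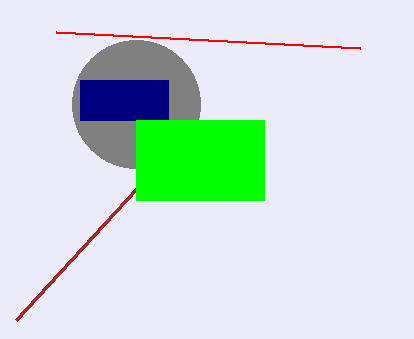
x1_1 = 56; y1_1 = 32; x_2 = 136; y_2 = 104; r_2 = 64; x0_3 = 80; y0_3 = 80; x1_3 = 168; y1_3 = 120; x0_4 = 16; y0_4 = 320; x0_5 = 136; y0_5 = 120; x1_5 = 264; y1_5 = 200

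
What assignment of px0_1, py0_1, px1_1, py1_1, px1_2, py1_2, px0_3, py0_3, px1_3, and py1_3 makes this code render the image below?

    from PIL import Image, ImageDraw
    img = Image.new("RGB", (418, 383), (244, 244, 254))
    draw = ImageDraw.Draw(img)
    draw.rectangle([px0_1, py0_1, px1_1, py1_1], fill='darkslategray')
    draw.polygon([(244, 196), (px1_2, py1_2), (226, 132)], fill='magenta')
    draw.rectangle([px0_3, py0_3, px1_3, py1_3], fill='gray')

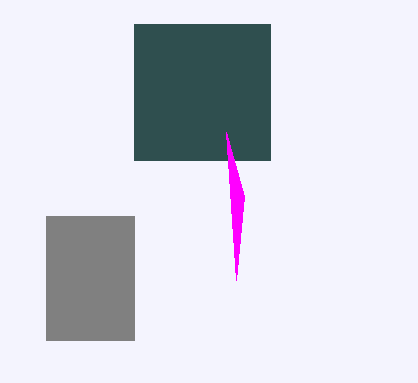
px0_1 = 134, py0_1 = 24, px1_1 = 270, py1_1 = 160, px1_2 = 236, py1_2 = 280, px0_3 = 46, py0_3 = 216, px1_3 = 134, py1_3 = 340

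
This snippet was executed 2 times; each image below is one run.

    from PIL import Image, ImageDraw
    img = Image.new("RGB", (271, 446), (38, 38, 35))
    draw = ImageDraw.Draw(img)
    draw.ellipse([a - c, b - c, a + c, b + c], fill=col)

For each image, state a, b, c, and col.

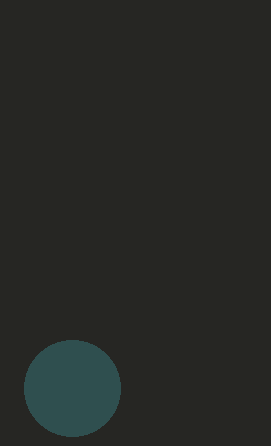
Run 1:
a = 72; b = 388; c = 48; col = 'darkslategray'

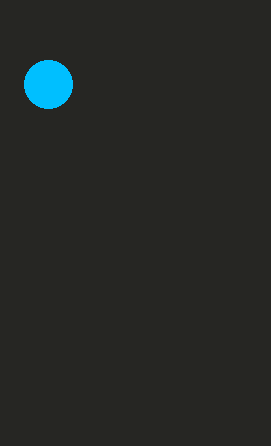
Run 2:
a = 48, b = 84, c = 24, col = 'deepskyblue'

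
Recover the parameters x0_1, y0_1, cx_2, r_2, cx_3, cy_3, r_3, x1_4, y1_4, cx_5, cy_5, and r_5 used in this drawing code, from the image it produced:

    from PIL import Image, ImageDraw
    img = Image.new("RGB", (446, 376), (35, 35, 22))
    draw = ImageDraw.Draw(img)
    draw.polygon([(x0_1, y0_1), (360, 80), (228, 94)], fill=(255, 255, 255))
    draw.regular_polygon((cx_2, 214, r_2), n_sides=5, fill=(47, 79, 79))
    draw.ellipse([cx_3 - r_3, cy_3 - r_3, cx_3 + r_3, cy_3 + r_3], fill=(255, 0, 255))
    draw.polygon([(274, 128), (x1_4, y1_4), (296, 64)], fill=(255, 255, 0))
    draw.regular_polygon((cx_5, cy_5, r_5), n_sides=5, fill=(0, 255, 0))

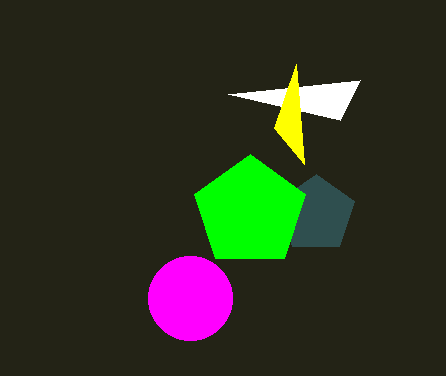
x0_1 = 340, y0_1 = 120, cx_2 = 316, r_2 = 40, cx_3 = 190, cy_3 = 298, r_3 = 42, x1_4 = 304, y1_4 = 164, cx_5 = 250, cy_5 = 212, r_5 = 58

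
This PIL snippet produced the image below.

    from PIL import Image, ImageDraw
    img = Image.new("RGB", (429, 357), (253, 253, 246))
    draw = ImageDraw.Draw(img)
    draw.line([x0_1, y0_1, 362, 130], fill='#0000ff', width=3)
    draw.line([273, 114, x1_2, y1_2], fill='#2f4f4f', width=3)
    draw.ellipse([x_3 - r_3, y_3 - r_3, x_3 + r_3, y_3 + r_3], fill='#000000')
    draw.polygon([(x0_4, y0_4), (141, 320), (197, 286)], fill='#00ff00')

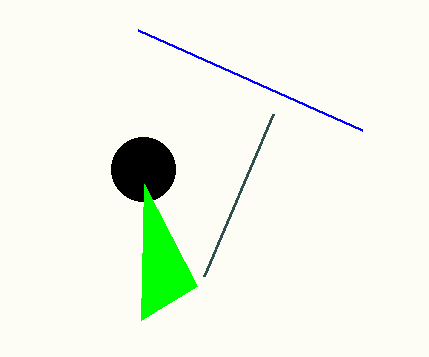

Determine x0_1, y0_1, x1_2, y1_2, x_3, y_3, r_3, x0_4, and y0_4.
x0_1 = 138
y0_1 = 30
x1_2 = 204
y1_2 = 276
x_3 = 143
y_3 = 169
r_3 = 32
x0_4 = 144
y0_4 = 184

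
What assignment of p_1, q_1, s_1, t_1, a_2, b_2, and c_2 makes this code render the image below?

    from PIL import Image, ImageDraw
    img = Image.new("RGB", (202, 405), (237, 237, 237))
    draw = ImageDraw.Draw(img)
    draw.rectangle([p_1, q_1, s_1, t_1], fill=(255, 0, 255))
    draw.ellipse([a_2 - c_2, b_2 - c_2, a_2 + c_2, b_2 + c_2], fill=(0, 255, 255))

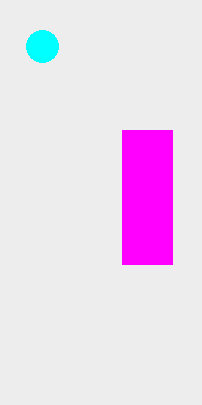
p_1 = 122, q_1 = 130, s_1 = 172, t_1 = 264, a_2 = 42, b_2 = 46, c_2 = 16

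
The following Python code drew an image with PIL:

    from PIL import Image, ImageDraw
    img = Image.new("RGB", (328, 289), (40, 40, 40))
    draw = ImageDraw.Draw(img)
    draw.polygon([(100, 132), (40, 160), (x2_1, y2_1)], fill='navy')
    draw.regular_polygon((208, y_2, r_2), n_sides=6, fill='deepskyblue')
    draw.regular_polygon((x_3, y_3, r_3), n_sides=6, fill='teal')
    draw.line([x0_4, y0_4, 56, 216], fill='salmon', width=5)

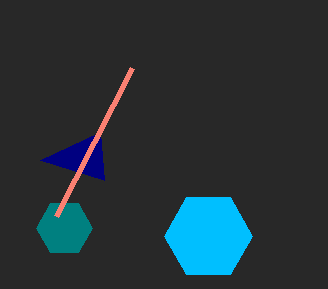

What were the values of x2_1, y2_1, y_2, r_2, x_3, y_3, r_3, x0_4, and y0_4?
x2_1 = 104, y2_1 = 180, y_2 = 236, r_2 = 44, x_3 = 64, y_3 = 228, r_3 = 28, x0_4 = 132, y0_4 = 68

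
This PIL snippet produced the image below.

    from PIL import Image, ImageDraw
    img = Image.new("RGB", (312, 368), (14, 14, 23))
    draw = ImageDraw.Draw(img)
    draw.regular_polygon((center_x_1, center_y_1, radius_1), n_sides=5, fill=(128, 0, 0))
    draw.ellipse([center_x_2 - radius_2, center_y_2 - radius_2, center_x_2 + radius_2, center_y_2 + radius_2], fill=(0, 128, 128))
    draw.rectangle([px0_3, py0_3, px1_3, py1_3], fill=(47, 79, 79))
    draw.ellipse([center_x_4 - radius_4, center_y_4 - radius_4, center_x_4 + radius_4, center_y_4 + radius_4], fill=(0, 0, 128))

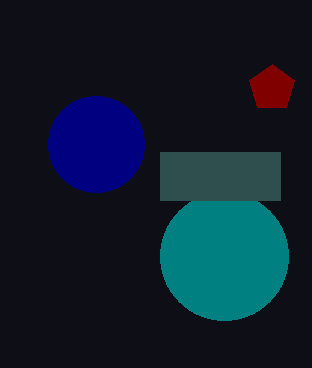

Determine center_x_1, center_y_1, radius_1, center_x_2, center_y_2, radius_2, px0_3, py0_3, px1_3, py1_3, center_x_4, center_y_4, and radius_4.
center_x_1 = 272, center_y_1 = 88, radius_1 = 24, center_x_2 = 224, center_y_2 = 256, radius_2 = 64, px0_3 = 160, py0_3 = 152, px1_3 = 280, py1_3 = 200, center_x_4 = 96, center_y_4 = 144, radius_4 = 48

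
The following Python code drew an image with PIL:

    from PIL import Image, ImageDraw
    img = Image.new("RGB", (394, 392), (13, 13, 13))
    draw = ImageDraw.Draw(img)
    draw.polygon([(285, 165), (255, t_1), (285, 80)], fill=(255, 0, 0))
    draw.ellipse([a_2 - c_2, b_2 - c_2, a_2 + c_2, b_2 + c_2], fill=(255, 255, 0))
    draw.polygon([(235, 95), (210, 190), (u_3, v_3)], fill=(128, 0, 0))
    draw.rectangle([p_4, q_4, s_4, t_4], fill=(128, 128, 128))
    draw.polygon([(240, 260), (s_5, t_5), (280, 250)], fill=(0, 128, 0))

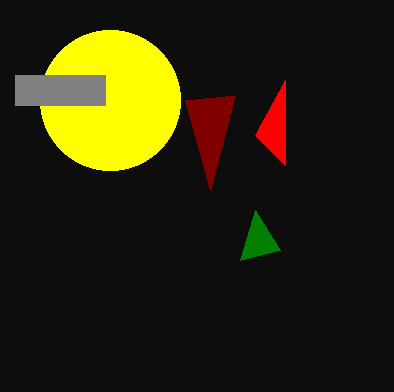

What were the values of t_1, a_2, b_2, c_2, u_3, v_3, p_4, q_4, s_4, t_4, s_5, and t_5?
t_1 = 135
a_2 = 110
b_2 = 100
c_2 = 70
u_3 = 185
v_3 = 100
p_4 = 15
q_4 = 75
s_4 = 105
t_4 = 105
s_5 = 255
t_5 = 210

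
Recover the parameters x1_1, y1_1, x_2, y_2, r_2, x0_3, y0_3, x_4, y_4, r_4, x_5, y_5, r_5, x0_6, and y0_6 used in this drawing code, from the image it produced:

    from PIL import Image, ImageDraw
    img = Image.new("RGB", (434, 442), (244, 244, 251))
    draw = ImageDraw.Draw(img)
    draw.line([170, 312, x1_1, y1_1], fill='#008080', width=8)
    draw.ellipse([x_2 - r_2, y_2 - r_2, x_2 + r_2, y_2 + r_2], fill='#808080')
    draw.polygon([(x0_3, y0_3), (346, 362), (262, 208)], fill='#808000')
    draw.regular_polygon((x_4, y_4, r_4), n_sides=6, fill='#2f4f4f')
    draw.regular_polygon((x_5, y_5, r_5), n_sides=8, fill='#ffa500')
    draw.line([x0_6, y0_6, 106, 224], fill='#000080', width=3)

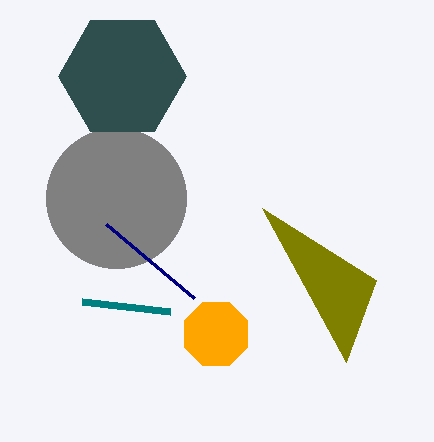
x1_1 = 82
y1_1 = 302
x_2 = 116
y_2 = 198
r_2 = 70
x0_3 = 376
y0_3 = 280
x_4 = 122
y_4 = 76
r_4 = 64
x_5 = 216
y_5 = 334
r_5 = 34
x0_6 = 194
y0_6 = 298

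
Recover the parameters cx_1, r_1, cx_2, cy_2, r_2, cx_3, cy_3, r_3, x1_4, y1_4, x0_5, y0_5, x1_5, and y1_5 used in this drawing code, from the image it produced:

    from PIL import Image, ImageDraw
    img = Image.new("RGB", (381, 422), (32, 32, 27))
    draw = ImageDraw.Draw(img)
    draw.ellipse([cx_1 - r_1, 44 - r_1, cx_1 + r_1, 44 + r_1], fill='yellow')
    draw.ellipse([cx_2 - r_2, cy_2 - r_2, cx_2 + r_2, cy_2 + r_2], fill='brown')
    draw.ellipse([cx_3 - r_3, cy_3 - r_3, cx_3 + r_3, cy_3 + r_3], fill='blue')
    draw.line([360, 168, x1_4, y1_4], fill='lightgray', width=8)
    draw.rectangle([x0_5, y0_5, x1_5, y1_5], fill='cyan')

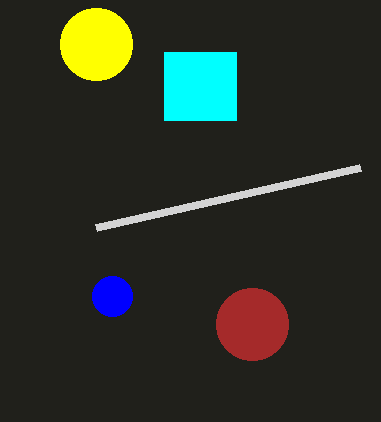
cx_1 = 96, r_1 = 36, cx_2 = 252, cy_2 = 324, r_2 = 36, cx_3 = 112, cy_3 = 296, r_3 = 20, x1_4 = 96, y1_4 = 228, x0_5 = 164, y0_5 = 52, x1_5 = 236, y1_5 = 120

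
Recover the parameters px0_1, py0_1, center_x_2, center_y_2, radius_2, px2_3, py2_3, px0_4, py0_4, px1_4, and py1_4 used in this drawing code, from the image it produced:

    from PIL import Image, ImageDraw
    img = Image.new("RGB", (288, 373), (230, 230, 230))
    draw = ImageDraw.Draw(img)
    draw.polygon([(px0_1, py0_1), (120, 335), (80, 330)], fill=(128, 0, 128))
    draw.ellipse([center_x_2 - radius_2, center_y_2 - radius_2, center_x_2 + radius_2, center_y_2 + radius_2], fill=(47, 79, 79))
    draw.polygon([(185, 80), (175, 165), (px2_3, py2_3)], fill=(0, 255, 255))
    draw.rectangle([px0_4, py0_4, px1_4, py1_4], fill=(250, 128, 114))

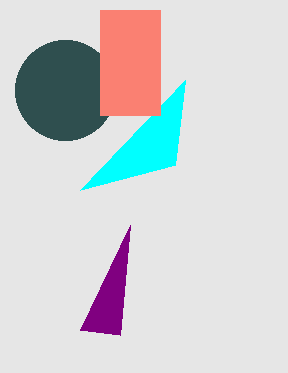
px0_1 = 130; py0_1 = 225; center_x_2 = 65; center_y_2 = 90; radius_2 = 50; px2_3 = 80; py2_3 = 190; px0_4 = 100; py0_4 = 10; px1_4 = 160; py1_4 = 115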